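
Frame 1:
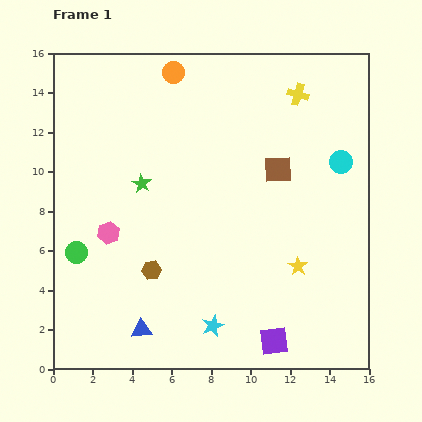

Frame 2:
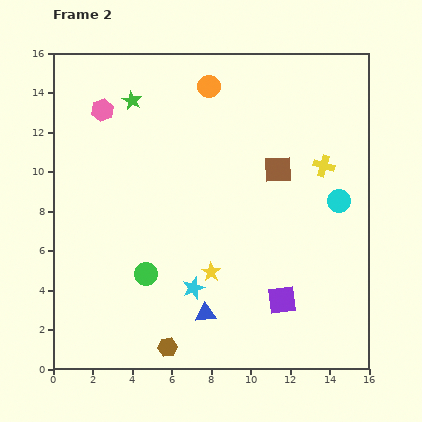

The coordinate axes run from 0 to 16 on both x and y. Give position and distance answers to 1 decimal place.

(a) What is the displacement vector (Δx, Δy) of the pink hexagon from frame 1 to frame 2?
(-0.3, 6.2)

The pink hexagon was at (2.8, 6.9) in frame 1 and (2.5, 13.1) in frame 2.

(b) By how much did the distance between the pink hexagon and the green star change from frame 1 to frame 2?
-1.4

Distance in frame 1: 3.0. Distance in frame 2: 1.6.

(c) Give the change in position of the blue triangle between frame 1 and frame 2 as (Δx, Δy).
(3.2, 0.8)

The blue triangle was at (4.5, 2.0) in frame 1 and (7.7, 2.8) in frame 2.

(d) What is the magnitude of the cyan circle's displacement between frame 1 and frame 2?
2.0

The cyan circle moved from (14.6, 10.5) to (14.5, 8.5), a distance of √(0.1² + 2.0²) ≈ 2.0.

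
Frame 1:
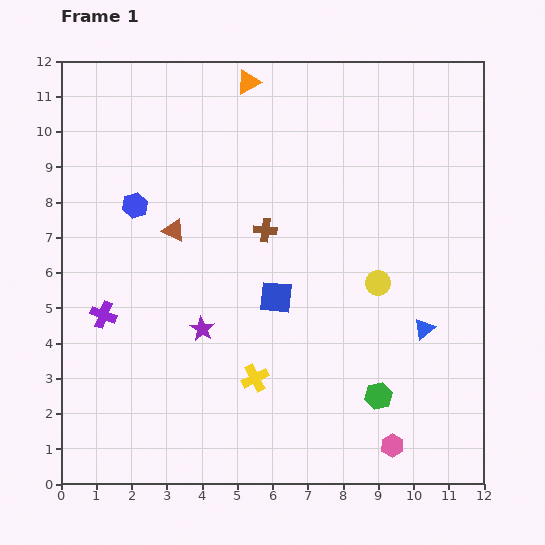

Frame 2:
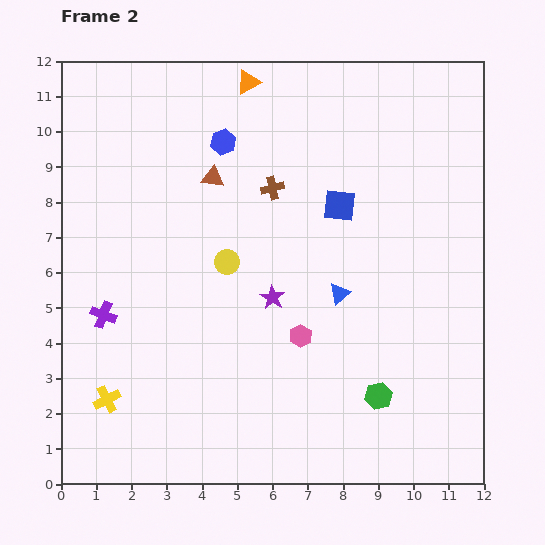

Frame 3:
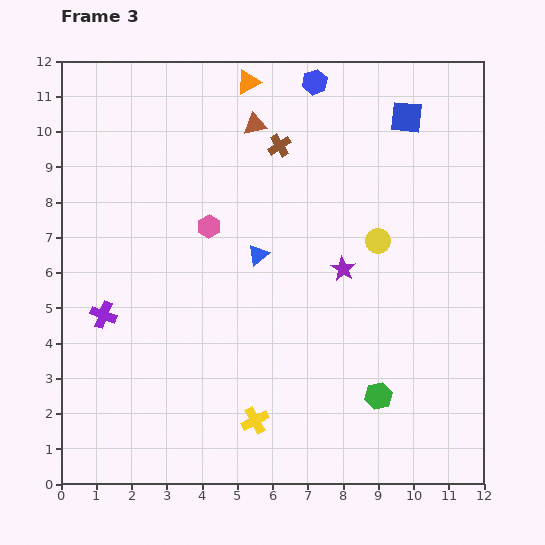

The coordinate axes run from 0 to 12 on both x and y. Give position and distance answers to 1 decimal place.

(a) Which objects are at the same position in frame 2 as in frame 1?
the purple cross, the green hexagon, the orange triangle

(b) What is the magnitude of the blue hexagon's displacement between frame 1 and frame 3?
6.2

The blue hexagon moved from (2.1, 7.9) to (7.2, 11.4), a distance of √(5.1² + 3.5²) ≈ 6.2.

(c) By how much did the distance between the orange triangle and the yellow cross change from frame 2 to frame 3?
-0.2

Distance in frame 2: 9.8. Distance in frame 3: 9.6.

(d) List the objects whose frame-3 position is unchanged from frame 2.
the purple cross, the green hexagon, the orange triangle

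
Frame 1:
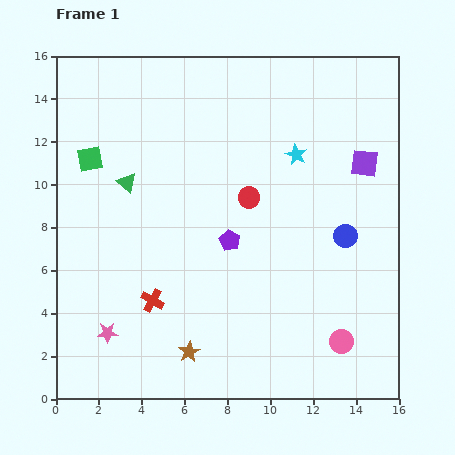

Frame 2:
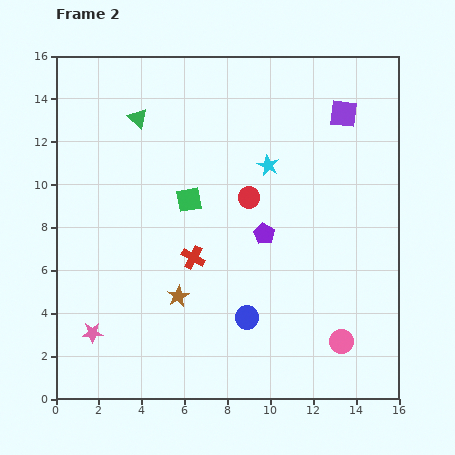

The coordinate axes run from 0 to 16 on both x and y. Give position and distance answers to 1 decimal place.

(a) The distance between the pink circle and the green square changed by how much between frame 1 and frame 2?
-4.8

Distance in frame 1: 14.5. Distance in frame 2: 9.7.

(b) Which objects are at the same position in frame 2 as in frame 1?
the pink circle, the red circle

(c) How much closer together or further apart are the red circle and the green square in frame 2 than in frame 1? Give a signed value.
-4.8

Distance in frame 1: 7.6. Distance in frame 2: 2.8.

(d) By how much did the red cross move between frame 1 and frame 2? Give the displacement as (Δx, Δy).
(1.9, 2.0)

The red cross was at (4.5, 4.6) in frame 1 and (6.4, 6.6) in frame 2.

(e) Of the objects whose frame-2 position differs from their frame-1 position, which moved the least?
the pink star

(moved 0.7)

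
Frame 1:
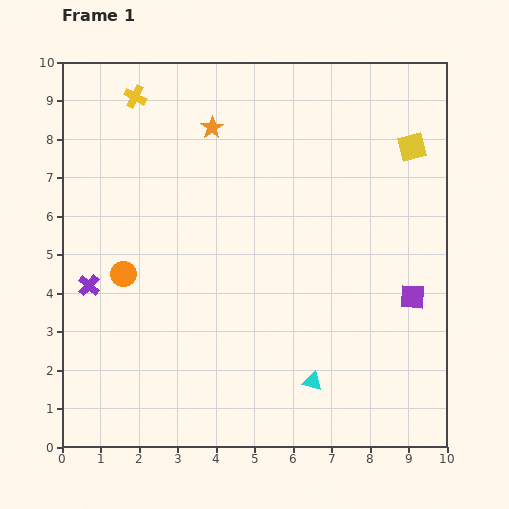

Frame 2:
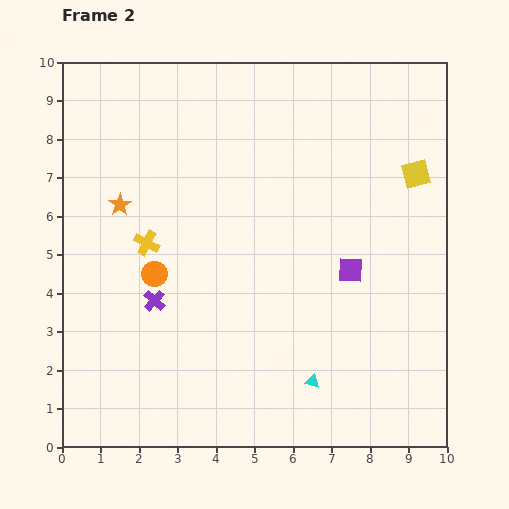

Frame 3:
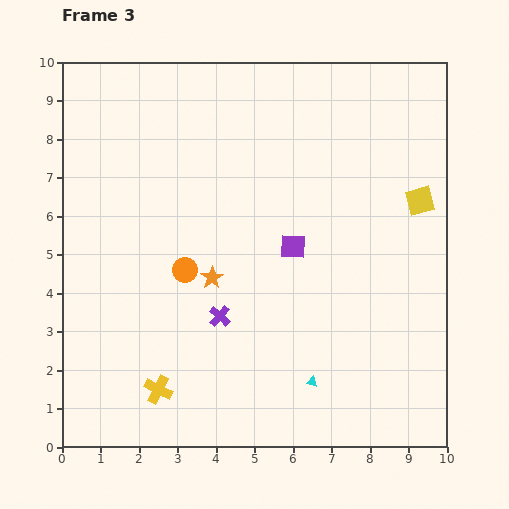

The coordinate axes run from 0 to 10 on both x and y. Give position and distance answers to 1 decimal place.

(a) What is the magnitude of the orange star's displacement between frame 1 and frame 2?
3.1

The orange star moved from (3.9, 8.3) to (1.5, 6.3), a distance of √(2.4² + 2.0²) ≈ 3.1.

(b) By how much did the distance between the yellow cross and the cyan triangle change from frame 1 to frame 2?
-3.1

Distance in frame 1: 8.7. Distance in frame 2: 5.6.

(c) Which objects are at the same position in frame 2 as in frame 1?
the cyan triangle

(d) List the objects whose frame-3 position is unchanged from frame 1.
the cyan triangle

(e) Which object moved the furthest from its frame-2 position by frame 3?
the yellow cross

(moved 3.8; next 3.1)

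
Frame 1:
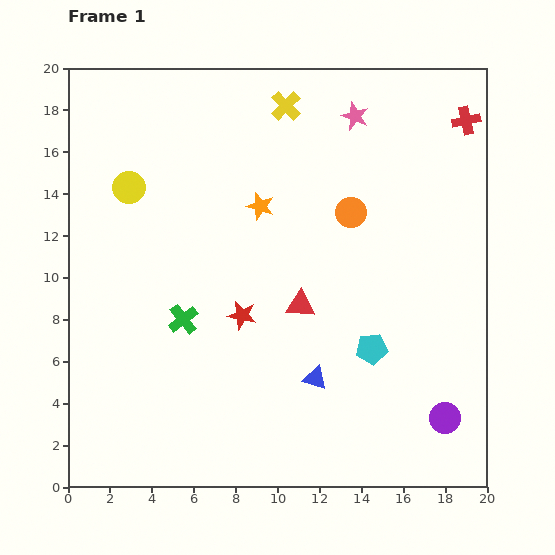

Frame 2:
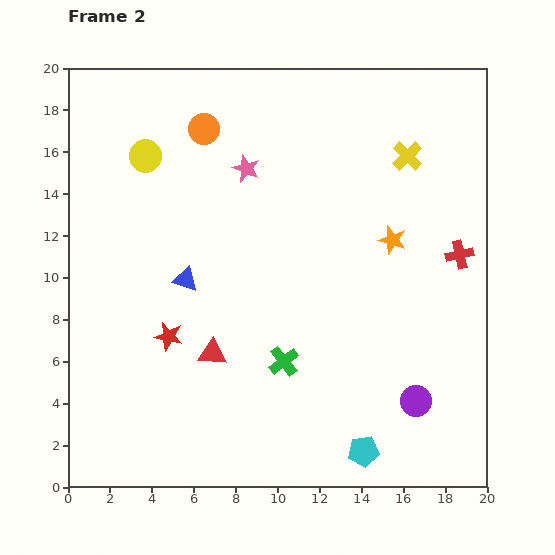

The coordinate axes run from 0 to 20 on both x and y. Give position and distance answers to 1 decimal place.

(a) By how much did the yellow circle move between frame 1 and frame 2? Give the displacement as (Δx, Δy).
(0.8, 1.5)

The yellow circle was at (2.9, 14.3) in frame 1 and (3.7, 15.8) in frame 2.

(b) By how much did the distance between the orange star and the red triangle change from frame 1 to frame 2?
+5.1

Distance in frame 1: 5.1. Distance in frame 2: 10.2.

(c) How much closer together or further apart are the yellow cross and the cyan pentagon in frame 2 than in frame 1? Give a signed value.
+2.0

Distance in frame 1: 12.3. Distance in frame 2: 14.3.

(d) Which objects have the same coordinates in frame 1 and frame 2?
none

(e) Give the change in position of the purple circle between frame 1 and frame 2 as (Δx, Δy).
(-1.4, 0.8)

The purple circle was at (18.0, 3.3) in frame 1 and (16.6, 4.1) in frame 2.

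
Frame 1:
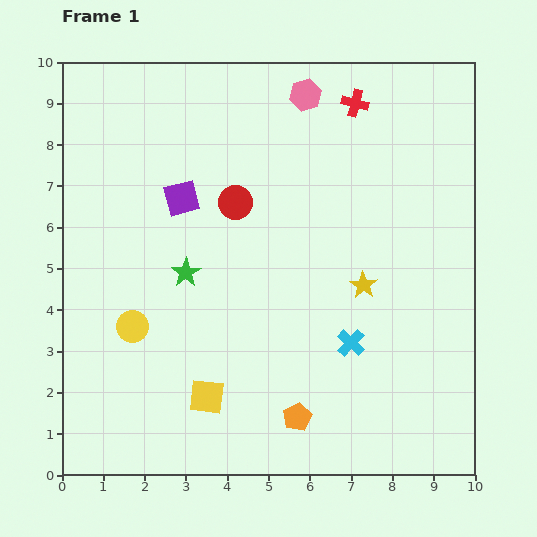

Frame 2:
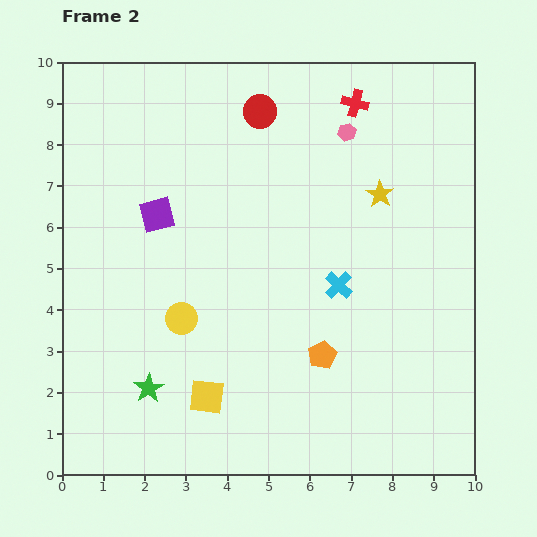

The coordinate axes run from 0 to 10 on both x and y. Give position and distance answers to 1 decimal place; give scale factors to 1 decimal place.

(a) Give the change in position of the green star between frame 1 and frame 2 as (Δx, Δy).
(-0.9, -2.8)

The green star was at (3.0, 4.9) in frame 1 and (2.1, 2.1) in frame 2.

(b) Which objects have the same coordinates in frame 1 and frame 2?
the red cross, the yellow square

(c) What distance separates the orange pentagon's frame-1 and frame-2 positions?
1.6

The orange pentagon moved from (5.7, 1.4) to (6.3, 2.9), a distance of √(0.6² + 1.5²) ≈ 1.6.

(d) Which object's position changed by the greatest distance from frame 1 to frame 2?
the green star

(moved 2.9; next 2.3)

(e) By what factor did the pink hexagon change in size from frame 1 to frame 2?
0.6×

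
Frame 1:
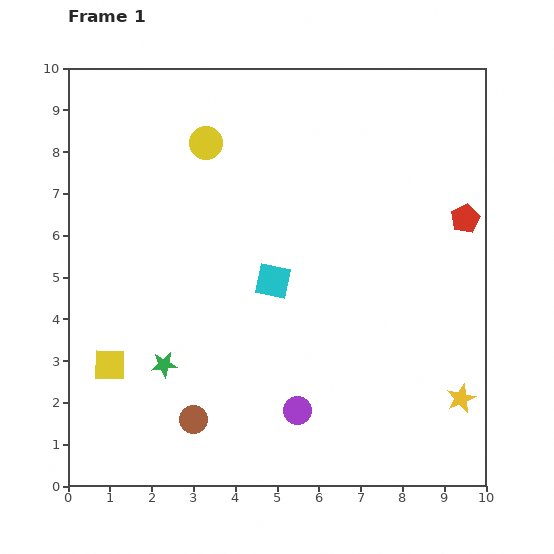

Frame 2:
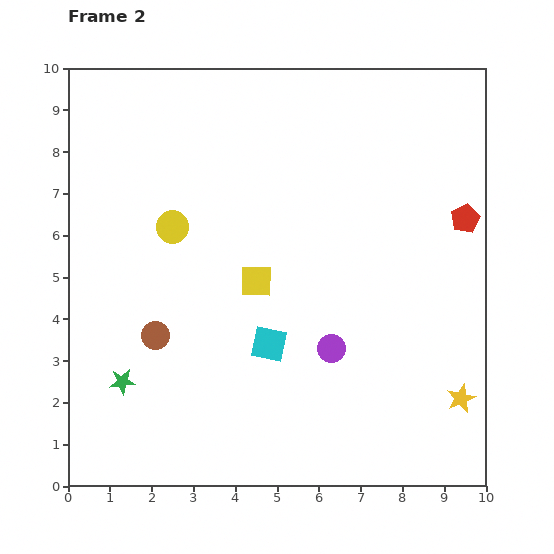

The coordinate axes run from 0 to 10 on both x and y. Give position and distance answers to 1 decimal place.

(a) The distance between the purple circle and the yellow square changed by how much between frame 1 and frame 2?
-2.2

Distance in frame 1: 4.6. Distance in frame 2: 2.4.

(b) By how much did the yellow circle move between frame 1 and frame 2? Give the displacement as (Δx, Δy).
(-0.8, -2.0)

The yellow circle was at (3.3, 8.2) in frame 1 and (2.5, 6.2) in frame 2.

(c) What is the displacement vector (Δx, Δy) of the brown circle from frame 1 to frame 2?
(-0.9, 2.0)

The brown circle was at (3.0, 1.6) in frame 1 and (2.1, 3.6) in frame 2.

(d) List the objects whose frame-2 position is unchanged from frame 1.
the red pentagon, the yellow star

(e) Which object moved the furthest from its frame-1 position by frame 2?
the yellow square

(moved 4.0; next 2.2)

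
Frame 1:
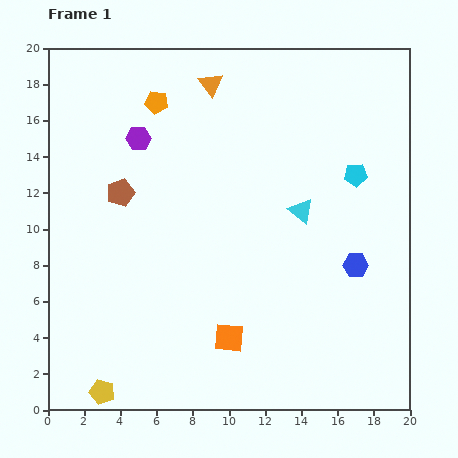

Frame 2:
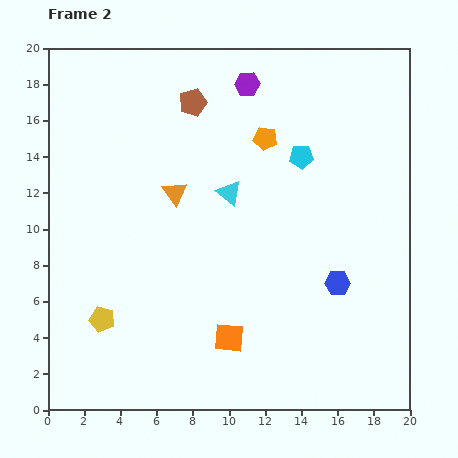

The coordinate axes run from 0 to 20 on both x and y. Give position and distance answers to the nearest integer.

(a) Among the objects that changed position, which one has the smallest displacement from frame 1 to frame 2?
the blue hexagon

(moved 1)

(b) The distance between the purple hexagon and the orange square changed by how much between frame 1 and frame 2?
+2

Distance in frame 1: 12. Distance in frame 2: 14.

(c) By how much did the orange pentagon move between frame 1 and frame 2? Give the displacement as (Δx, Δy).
(6, -2)

The orange pentagon was at (6, 17) in frame 1 and (12, 15) in frame 2.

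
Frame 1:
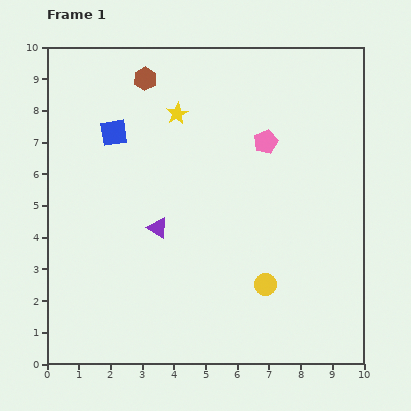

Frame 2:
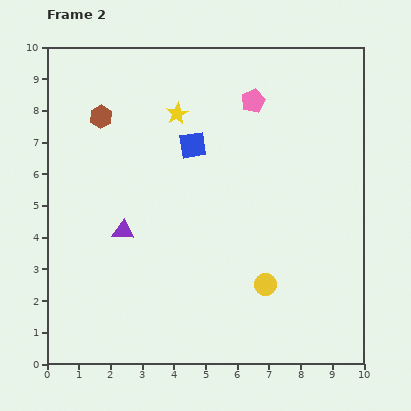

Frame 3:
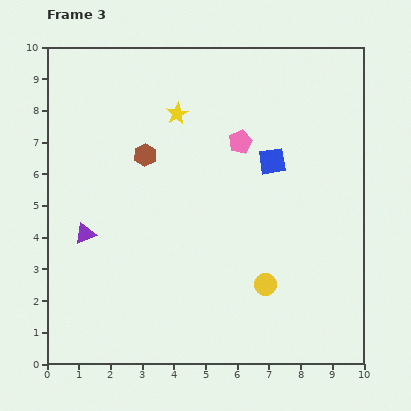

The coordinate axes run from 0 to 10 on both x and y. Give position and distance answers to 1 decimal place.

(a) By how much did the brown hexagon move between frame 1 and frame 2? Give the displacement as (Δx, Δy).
(-1.4, -1.2)

The brown hexagon was at (3.1, 9.0) in frame 1 and (1.7, 7.8) in frame 2.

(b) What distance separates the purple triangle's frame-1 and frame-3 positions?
2.3

The purple triangle moved from (3.5, 4.3) to (1.2, 4.1), a distance of √(2.3² + 0.2²) ≈ 2.3.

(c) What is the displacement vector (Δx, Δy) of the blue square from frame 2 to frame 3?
(2.5, -0.5)

The blue square was at (4.6, 6.9) in frame 2 and (7.1, 6.4) in frame 3.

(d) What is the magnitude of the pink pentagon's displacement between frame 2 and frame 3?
1.4

The pink pentagon moved from (6.5, 8.3) to (6.1, 7.0), a distance of √(0.4² + 1.3²) ≈ 1.4.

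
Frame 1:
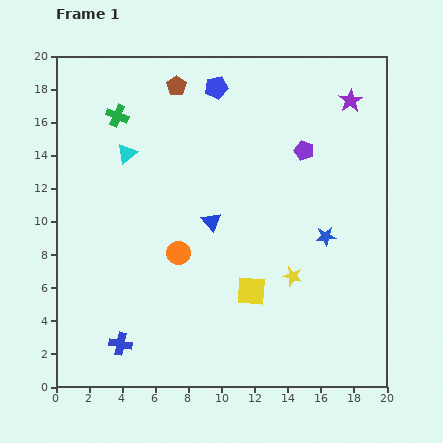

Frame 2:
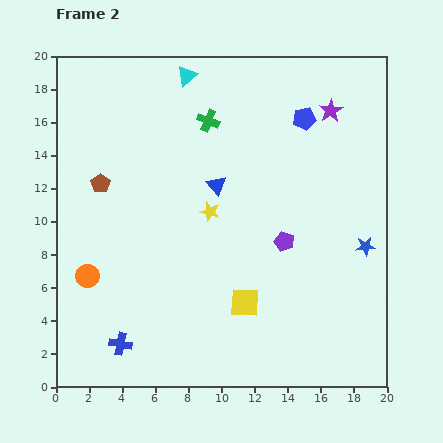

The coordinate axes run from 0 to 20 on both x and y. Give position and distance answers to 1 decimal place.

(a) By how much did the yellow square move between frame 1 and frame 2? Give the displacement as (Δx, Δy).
(-0.4, -0.7)

The yellow square was at (11.8, 5.8) in frame 1 and (11.4, 5.1) in frame 2.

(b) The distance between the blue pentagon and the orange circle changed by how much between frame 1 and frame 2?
+5.9

Distance in frame 1: 10.3. Distance in frame 2: 16.2.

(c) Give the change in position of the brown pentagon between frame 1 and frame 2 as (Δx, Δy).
(-4.6, -5.9)

The brown pentagon was at (7.3, 18.2) in frame 1 and (2.7, 12.3) in frame 2.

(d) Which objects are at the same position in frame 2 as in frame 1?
the blue cross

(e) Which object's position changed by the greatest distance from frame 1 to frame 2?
the brown pentagon

(moved 7.5; next 6.3)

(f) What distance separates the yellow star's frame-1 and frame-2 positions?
6.3

The yellow star moved from (14.3, 6.7) to (9.3, 10.6), a distance of √(5.0² + 3.9²) ≈ 6.3.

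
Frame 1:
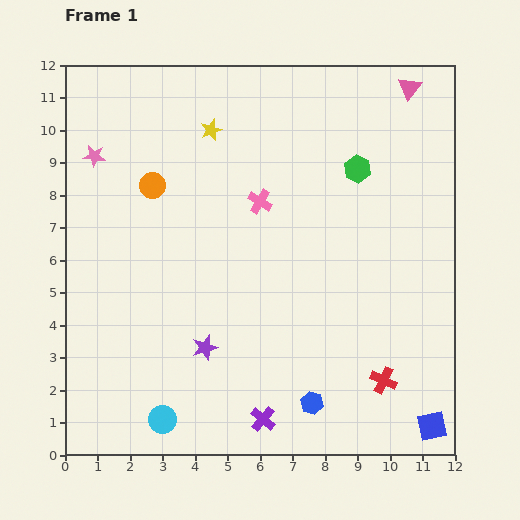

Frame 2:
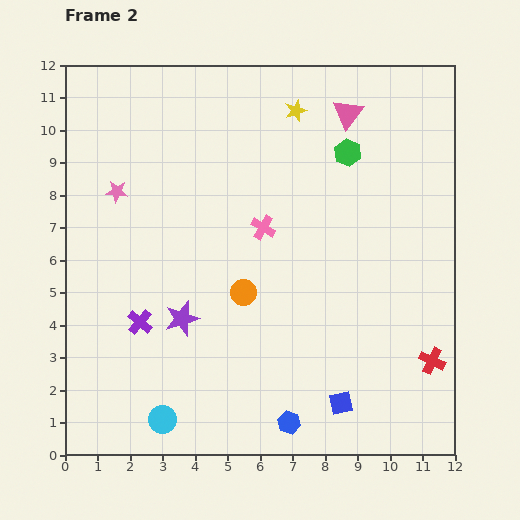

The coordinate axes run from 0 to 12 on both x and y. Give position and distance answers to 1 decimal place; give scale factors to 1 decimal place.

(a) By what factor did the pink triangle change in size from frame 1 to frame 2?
1.3×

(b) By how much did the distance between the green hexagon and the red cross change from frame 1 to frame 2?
+0.4

Distance in frame 1: 6.5. Distance in frame 2: 6.9.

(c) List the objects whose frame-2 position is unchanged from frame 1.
the cyan circle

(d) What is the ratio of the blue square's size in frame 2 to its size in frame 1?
0.8×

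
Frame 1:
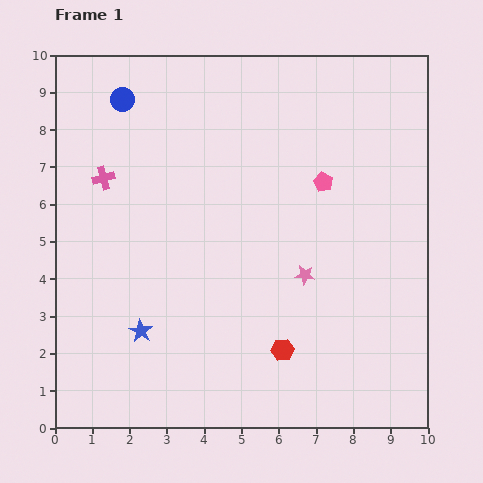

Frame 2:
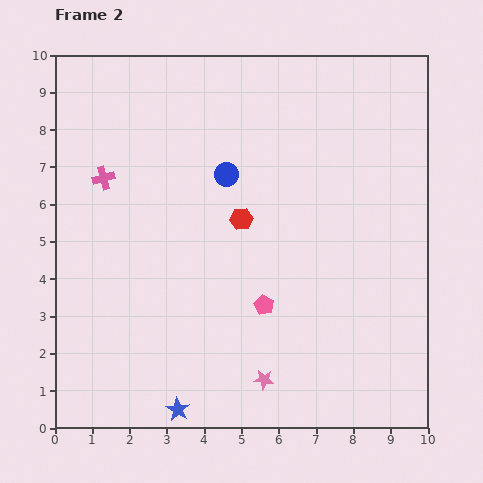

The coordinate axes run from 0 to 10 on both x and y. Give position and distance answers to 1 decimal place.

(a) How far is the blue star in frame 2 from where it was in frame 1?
2.3

The blue star moved from (2.3, 2.6) to (3.3, 0.5), a distance of √(1.0² + 2.1²) ≈ 2.3.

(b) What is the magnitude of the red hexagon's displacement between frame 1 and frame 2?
3.7

The red hexagon moved from (6.1, 2.1) to (5.0, 5.6), a distance of √(1.1² + 3.5²) ≈ 3.7.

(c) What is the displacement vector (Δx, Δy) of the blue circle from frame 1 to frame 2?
(2.8, -2.0)

The blue circle was at (1.8, 8.8) in frame 1 and (4.6, 6.8) in frame 2.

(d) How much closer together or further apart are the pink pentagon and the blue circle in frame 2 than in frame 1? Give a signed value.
-2.2

Distance in frame 1: 5.8. Distance in frame 2: 3.6.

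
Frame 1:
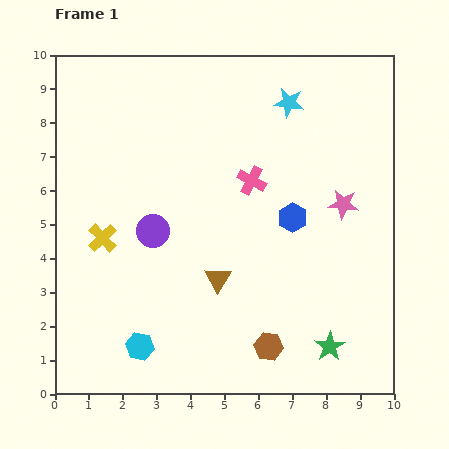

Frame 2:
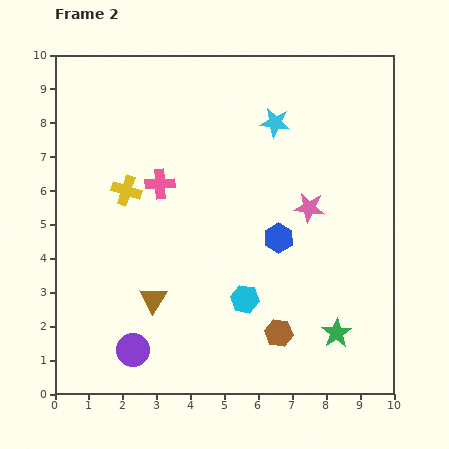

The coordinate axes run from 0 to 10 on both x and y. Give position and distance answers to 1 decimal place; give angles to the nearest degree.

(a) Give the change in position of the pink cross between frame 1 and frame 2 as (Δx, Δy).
(-2.7, -0.1)

The pink cross was at (5.8, 6.3) in frame 1 and (3.1, 6.2) in frame 2.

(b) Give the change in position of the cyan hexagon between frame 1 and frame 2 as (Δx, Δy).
(3.1, 1.4)

The cyan hexagon was at (2.5, 1.4) in frame 1 and (5.6, 2.8) in frame 2.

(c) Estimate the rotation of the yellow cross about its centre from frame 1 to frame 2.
29° counter-clockwise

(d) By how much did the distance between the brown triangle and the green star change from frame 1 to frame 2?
+1.6

Distance in frame 1: 3.9. Distance in frame 2: 5.5.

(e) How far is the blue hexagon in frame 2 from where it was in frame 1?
0.7

The blue hexagon moved from (7.0, 5.2) to (6.6, 4.6), a distance of √(0.4² + 0.6²) ≈ 0.7.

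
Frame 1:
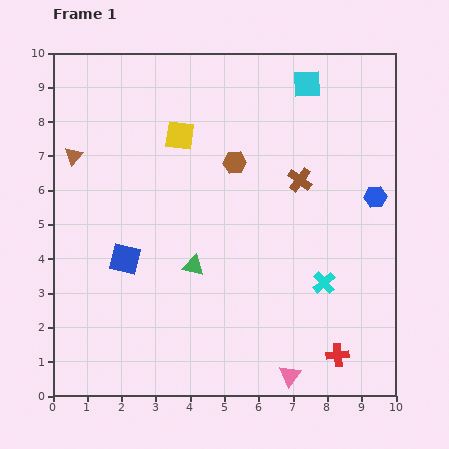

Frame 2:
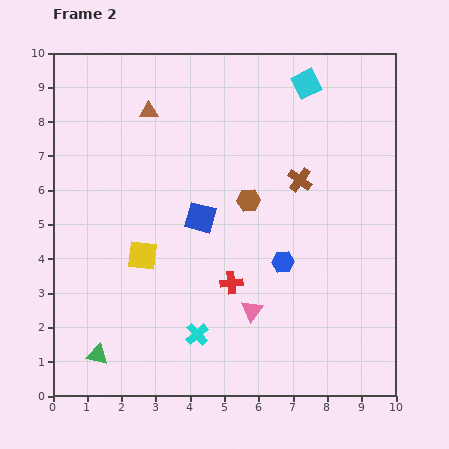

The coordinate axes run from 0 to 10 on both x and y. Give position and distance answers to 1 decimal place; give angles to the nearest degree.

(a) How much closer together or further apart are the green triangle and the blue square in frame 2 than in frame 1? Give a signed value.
+3.0

Distance in frame 1: 2.0. Distance in frame 2: 5.0.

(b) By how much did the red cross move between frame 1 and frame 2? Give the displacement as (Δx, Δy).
(-3.1, 2.1)

The red cross was at (8.3, 1.2) in frame 1 and (5.2, 3.3) in frame 2.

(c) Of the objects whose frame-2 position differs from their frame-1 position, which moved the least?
the brown hexagon

(moved 1.2)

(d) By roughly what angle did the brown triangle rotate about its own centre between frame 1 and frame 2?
46° clockwise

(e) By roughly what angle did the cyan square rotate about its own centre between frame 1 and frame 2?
25° counter-clockwise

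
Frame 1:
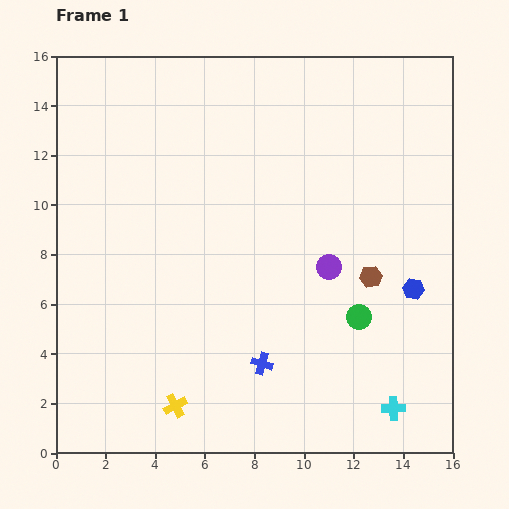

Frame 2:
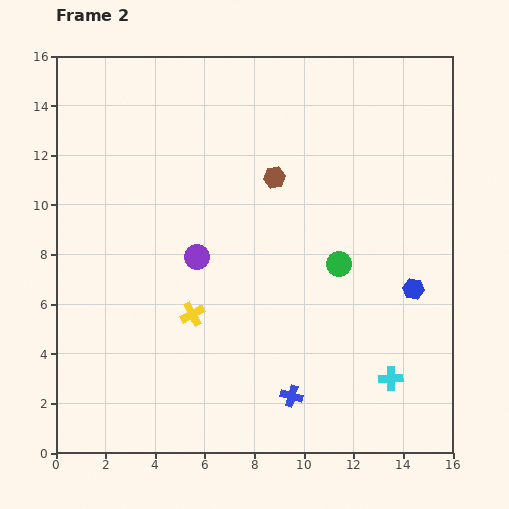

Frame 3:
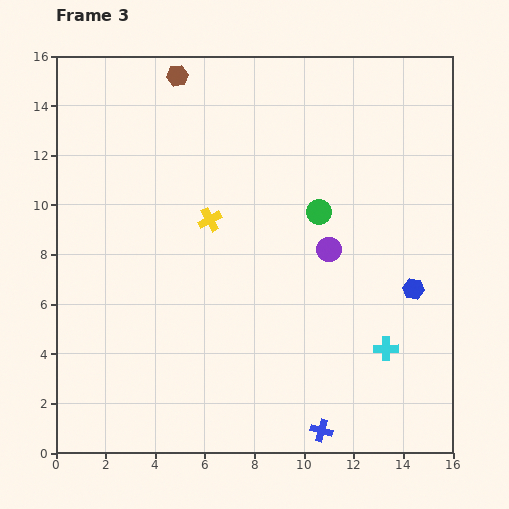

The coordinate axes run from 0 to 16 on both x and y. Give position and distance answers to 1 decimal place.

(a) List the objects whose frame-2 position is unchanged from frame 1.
the blue hexagon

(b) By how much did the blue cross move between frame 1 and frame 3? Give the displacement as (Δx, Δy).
(2.4, -2.7)

The blue cross was at (8.3, 3.6) in frame 1 and (10.7, 0.9) in frame 3.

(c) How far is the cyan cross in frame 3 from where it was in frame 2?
1.2

The cyan cross moved from (13.5, 3.0) to (13.3, 4.2), a distance of √(0.2² + 1.2²) ≈ 1.2.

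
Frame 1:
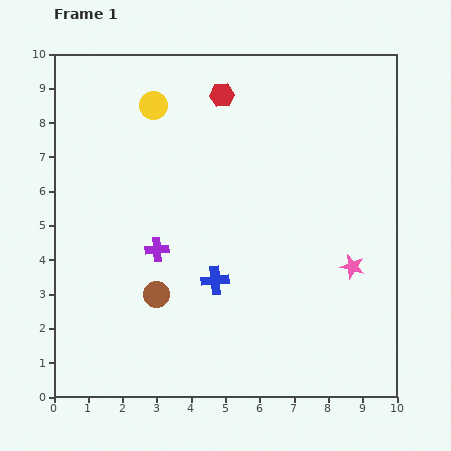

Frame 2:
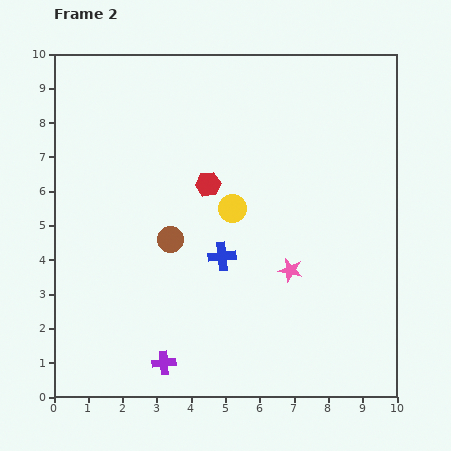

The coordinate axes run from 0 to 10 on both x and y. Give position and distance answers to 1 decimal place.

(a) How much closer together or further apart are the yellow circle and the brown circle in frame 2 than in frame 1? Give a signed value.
-3.5

Distance in frame 1: 5.5. Distance in frame 2: 2.0.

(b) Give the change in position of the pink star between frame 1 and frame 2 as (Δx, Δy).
(-1.8, -0.1)

The pink star was at (8.7, 3.8) in frame 1 and (6.9, 3.7) in frame 2.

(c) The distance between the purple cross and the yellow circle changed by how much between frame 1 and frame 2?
+0.7

Distance in frame 1: 4.2. Distance in frame 2: 4.9.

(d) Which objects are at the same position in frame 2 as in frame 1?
none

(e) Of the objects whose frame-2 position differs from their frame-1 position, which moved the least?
the blue cross

(moved 0.7)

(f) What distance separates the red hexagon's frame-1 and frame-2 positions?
2.6

The red hexagon moved from (4.9, 8.8) to (4.5, 6.2), a distance of √(0.4² + 2.6²) ≈ 2.6.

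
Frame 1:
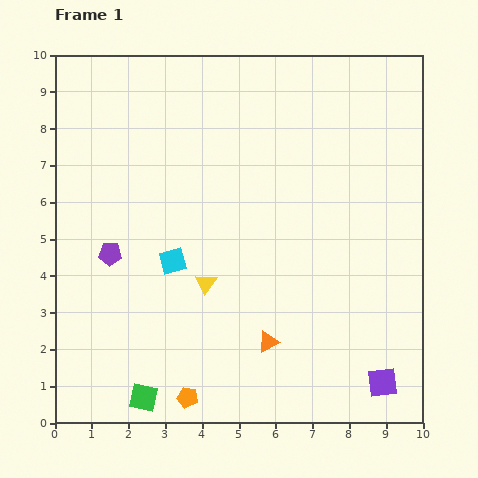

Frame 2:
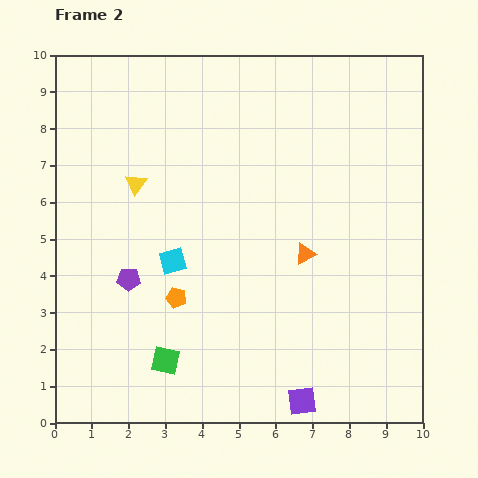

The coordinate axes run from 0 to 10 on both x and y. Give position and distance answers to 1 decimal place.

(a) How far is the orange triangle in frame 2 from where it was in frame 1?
2.6

The orange triangle moved from (5.8, 2.2) to (6.8, 4.6), a distance of √(1.0² + 2.4²) ≈ 2.6.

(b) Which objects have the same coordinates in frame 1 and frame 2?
the cyan square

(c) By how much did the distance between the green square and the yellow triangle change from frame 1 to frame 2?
+1.4

Distance in frame 1: 3.5. Distance in frame 2: 4.9.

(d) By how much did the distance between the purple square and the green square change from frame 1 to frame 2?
-2.6

Distance in frame 1: 6.5. Distance in frame 2: 3.9.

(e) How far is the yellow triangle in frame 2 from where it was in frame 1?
3.3

The yellow triangle moved from (4.1, 3.8) to (2.2, 6.5), a distance of √(1.9² + 2.7²) ≈ 3.3.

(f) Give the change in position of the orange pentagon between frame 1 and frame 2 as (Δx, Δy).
(-0.3, 2.7)

The orange pentagon was at (3.6, 0.7) in frame 1 and (3.3, 3.4) in frame 2.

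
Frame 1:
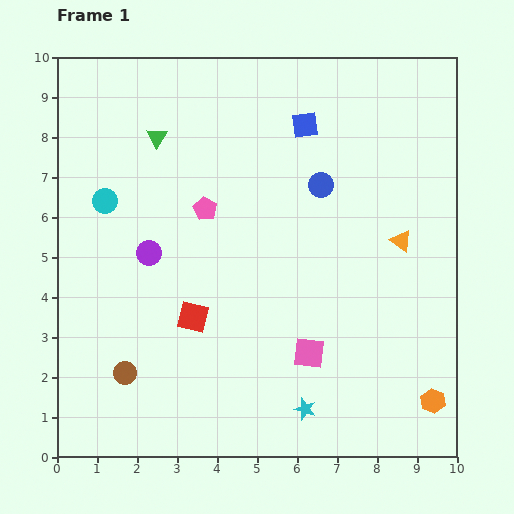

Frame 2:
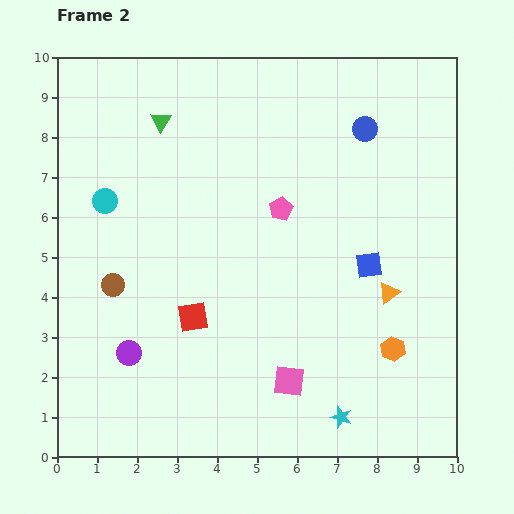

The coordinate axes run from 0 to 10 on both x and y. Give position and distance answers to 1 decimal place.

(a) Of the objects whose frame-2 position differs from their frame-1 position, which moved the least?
the green triangle

(moved 0.4)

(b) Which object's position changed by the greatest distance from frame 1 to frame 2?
the blue square

(moved 3.8; next 2.5)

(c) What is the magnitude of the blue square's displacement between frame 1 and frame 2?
3.8

The blue square moved from (6.2, 8.3) to (7.8, 4.8), a distance of √(1.6² + 3.5²) ≈ 3.8.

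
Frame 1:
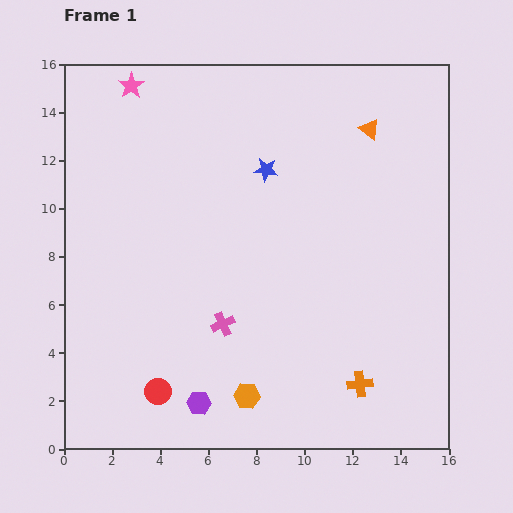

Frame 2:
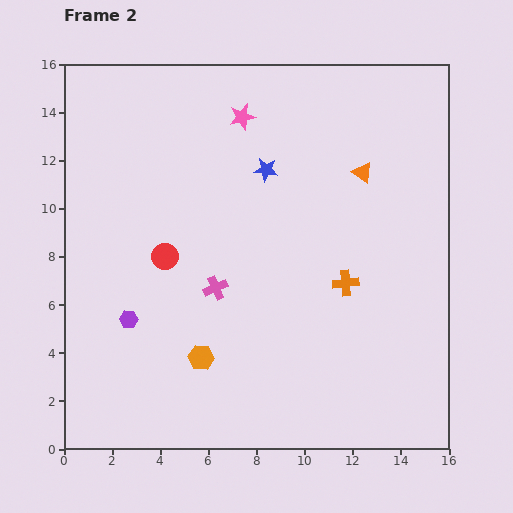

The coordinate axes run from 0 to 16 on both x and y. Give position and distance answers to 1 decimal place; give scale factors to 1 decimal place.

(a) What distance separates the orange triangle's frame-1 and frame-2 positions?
1.8

The orange triangle moved from (12.7, 13.3) to (12.4, 11.5), a distance of √(0.3² + 1.8²) ≈ 1.8.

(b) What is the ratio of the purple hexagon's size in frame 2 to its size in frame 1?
0.8×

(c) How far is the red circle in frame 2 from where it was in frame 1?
5.6

The red circle moved from (3.9, 2.4) to (4.2, 8.0), a distance of √(0.3² + 5.6²) ≈ 5.6.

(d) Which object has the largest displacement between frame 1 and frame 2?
the red circle

(moved 5.6; next 4.8)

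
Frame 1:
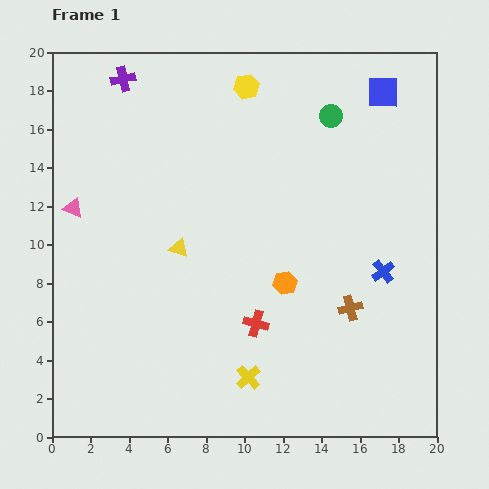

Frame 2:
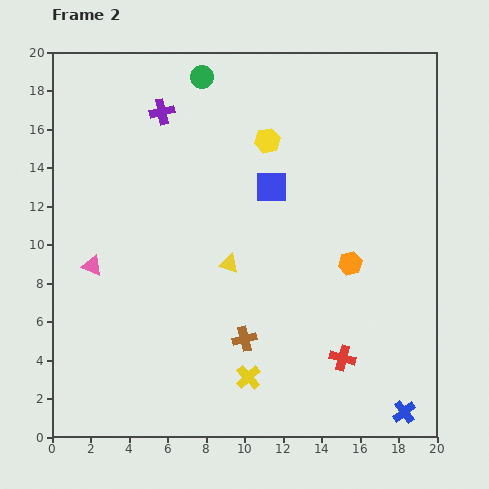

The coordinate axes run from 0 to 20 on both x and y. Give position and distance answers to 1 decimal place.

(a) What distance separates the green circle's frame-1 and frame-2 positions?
7.0

The green circle moved from (14.5, 16.7) to (7.8, 18.7), a distance of √(6.7² + 2.0²) ≈ 7.0.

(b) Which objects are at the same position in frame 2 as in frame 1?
the yellow cross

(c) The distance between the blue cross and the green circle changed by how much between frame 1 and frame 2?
+11.8

Distance in frame 1: 8.5. Distance in frame 2: 20.3.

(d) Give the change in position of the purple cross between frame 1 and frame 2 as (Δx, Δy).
(2.0, -1.7)

The purple cross was at (3.7, 18.6) in frame 1 and (5.7, 16.9) in frame 2.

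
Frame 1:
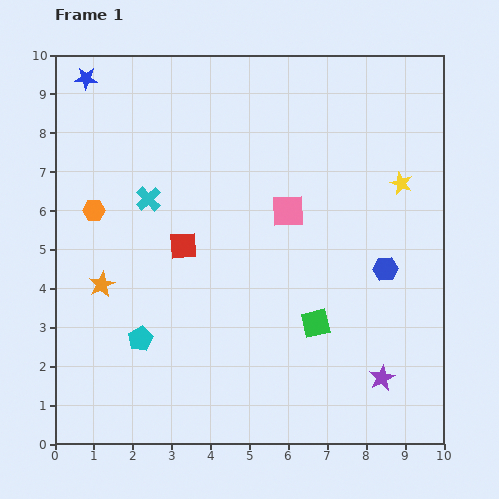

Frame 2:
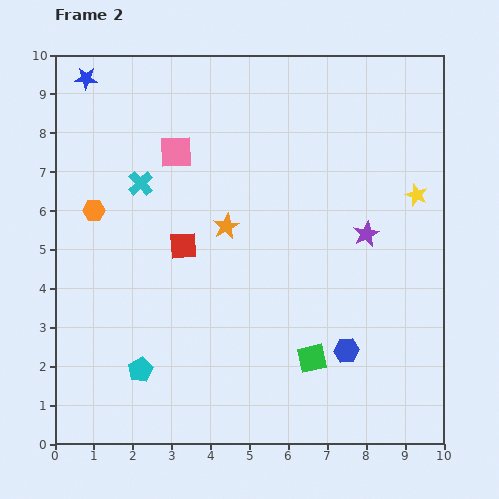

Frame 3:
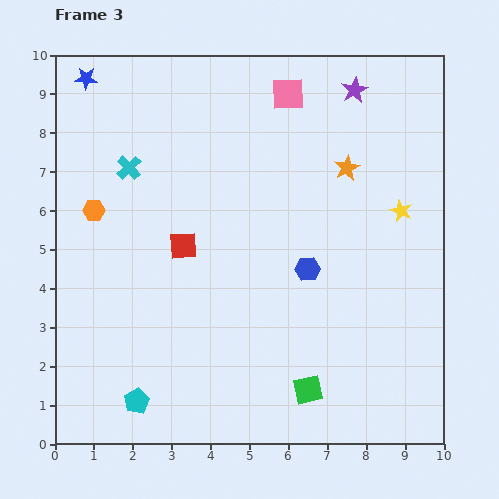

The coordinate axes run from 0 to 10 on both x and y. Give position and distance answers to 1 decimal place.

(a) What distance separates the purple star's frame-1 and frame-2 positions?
3.7

The purple star moved from (8.4, 1.7) to (8.0, 5.4), a distance of √(0.4² + 3.7²) ≈ 3.7.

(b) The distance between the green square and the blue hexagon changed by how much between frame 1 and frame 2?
-1.4

Distance in frame 1: 2.3. Distance in frame 2: 0.9.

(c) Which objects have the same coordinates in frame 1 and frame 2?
the blue star, the orange hexagon, the red square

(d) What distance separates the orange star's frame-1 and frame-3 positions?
7.0

The orange star moved from (1.2, 4.1) to (7.5, 7.1), a distance of √(6.3² + 3.0²) ≈ 7.0.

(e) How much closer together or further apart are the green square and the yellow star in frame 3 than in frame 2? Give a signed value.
+0.2

Distance in frame 2: 5.0. Distance in frame 3: 5.2.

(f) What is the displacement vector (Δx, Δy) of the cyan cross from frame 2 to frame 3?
(-0.3, 0.4)

The cyan cross was at (2.2, 6.7) in frame 2 and (1.9, 7.1) in frame 3.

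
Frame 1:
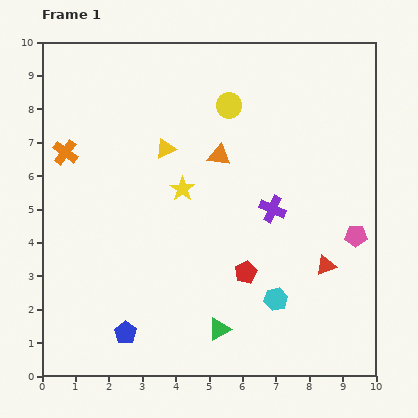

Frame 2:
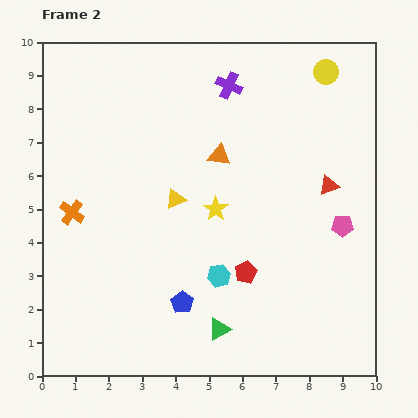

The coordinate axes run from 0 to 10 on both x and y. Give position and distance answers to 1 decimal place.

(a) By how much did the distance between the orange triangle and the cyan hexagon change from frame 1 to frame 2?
-1.0

Distance in frame 1: 4.6. Distance in frame 2: 3.6.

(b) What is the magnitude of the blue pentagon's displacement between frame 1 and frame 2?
1.9

The blue pentagon moved from (2.5, 1.3) to (4.2, 2.2), a distance of √(1.7² + 0.9²) ≈ 1.9.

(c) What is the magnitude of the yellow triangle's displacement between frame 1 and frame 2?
1.5

The yellow triangle moved from (3.7, 6.8) to (4.0, 5.3), a distance of √(0.3² + 1.5²) ≈ 1.5.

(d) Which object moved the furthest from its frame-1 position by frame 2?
the purple cross

(moved 3.9; next 3.1)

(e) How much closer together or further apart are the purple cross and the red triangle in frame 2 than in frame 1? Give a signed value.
+1.9

Distance in frame 1: 2.3. Distance in frame 2: 4.2.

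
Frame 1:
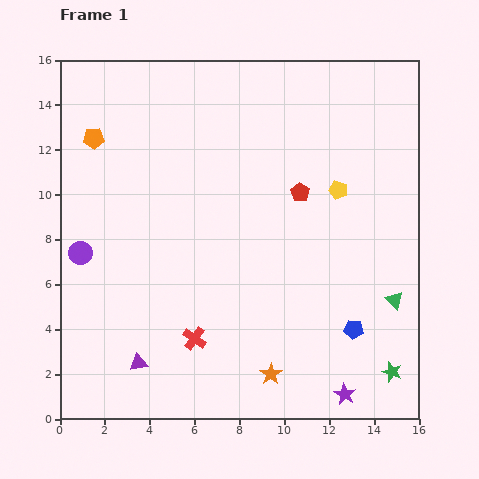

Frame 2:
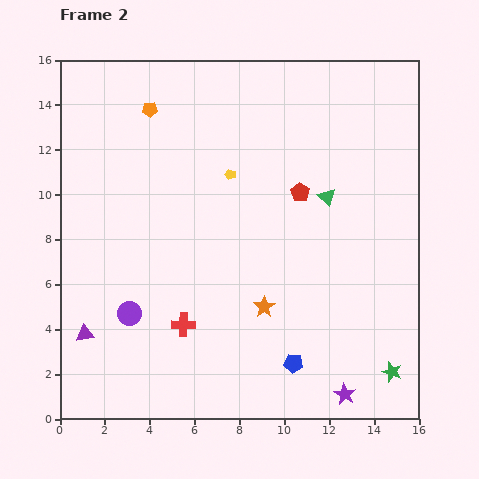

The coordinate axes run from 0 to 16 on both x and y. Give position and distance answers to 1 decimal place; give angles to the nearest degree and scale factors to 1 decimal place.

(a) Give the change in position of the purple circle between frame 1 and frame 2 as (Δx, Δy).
(2.2, -2.7)

The purple circle was at (0.9, 7.4) in frame 1 and (3.1, 4.7) in frame 2.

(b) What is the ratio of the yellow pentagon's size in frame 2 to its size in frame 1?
0.6×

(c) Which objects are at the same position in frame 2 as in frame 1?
the red pentagon, the purple star, the green star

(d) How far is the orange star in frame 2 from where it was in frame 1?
3.0

The orange star moved from (9.4, 2.0) to (9.1, 5.0), a distance of √(0.3² + 3.0²) ≈ 3.0.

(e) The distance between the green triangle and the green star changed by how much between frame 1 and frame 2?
+5.1

Distance in frame 1: 3.2. Distance in frame 2: 8.3.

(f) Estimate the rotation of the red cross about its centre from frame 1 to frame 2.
35° counter-clockwise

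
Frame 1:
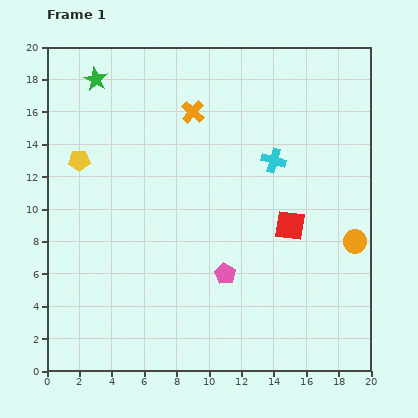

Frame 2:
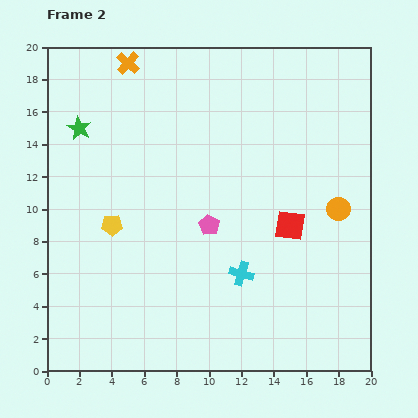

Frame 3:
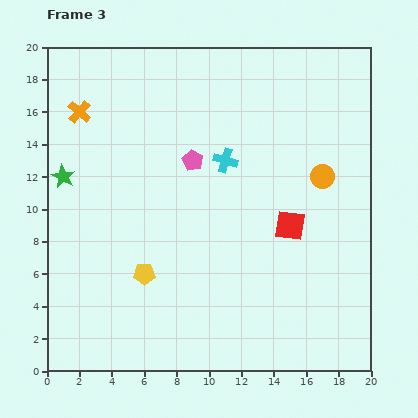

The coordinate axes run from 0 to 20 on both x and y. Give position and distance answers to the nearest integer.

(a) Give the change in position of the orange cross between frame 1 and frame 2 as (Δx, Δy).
(-4, 3)

The orange cross was at (9, 16) in frame 1 and (5, 19) in frame 2.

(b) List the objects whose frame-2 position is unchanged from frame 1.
the red square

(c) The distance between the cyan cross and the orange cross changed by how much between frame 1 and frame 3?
+3

Distance in frame 1: 6. Distance in frame 3: 9.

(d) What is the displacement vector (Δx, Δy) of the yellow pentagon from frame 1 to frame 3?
(4, -7)

The yellow pentagon was at (2, 13) in frame 1 and (6, 6) in frame 3.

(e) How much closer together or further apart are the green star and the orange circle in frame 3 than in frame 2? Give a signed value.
-1

Distance in frame 2: 17. Distance in frame 3: 16.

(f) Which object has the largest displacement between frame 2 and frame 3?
the cyan cross

(moved 7; next 4)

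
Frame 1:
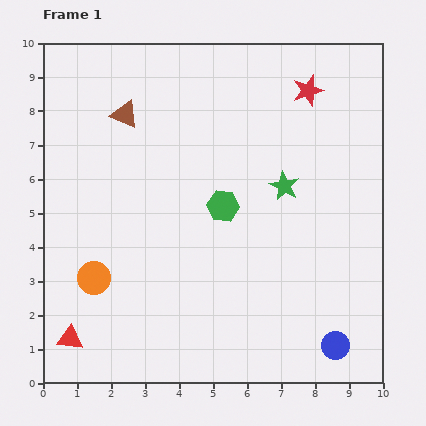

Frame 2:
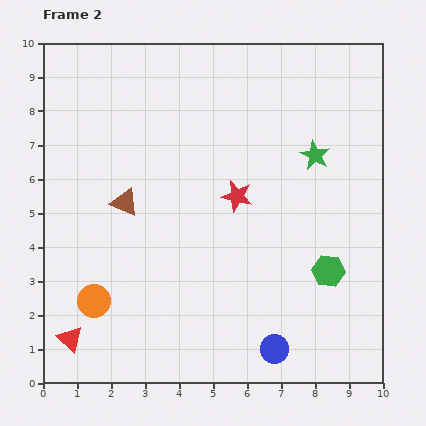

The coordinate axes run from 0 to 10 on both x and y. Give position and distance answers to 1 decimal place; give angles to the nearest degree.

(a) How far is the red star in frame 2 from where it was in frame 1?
3.7

The red star moved from (7.8, 8.6) to (5.7, 5.5), a distance of √(2.1² + 3.1²) ≈ 3.7.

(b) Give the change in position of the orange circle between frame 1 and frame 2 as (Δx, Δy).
(0.0, -0.7)

The orange circle was at (1.5, 3.1) in frame 1 and (1.5, 2.4) in frame 2.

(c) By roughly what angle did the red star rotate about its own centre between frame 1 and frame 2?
29° clockwise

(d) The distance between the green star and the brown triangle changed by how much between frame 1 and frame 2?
+0.7

Distance in frame 1: 5.1. Distance in frame 2: 5.8.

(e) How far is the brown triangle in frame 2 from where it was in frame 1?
2.6

The brown triangle moved from (2.4, 7.9) to (2.4, 5.3), a distance of √(0.0² + 2.6²) ≈ 2.6.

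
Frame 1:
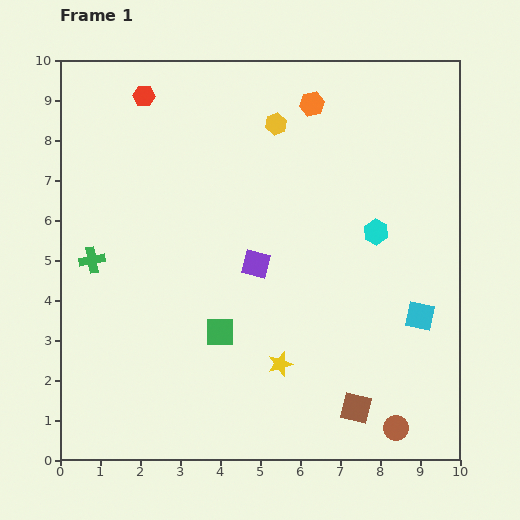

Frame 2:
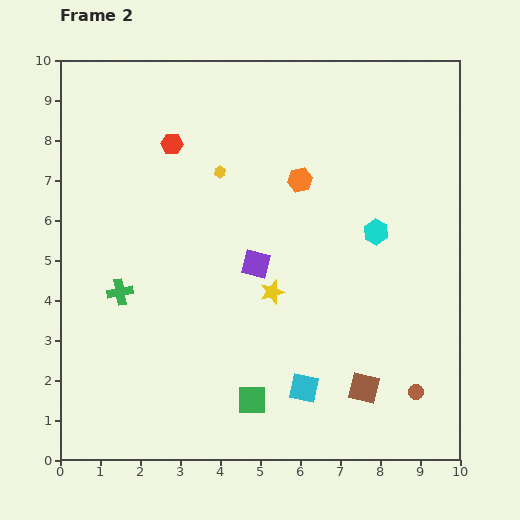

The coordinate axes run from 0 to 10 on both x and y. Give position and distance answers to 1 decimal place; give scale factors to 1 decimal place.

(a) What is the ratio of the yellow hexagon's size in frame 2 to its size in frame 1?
0.6×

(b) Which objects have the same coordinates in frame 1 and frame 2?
the cyan hexagon, the purple square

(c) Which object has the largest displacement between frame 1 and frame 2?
the cyan square

(moved 3.4; next 1.9)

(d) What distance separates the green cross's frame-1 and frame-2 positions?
1.1

The green cross moved from (0.8, 5.0) to (1.5, 4.2), a distance of √(0.7² + 0.8²) ≈ 1.1.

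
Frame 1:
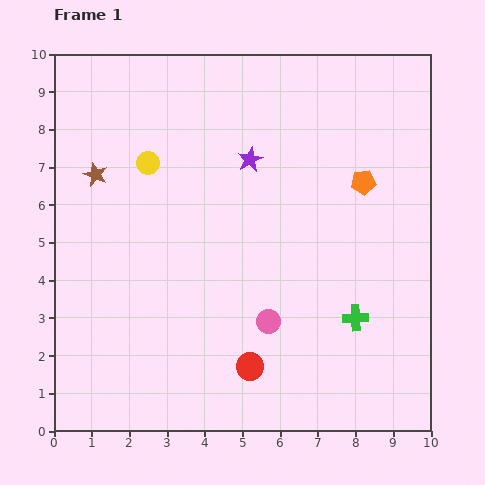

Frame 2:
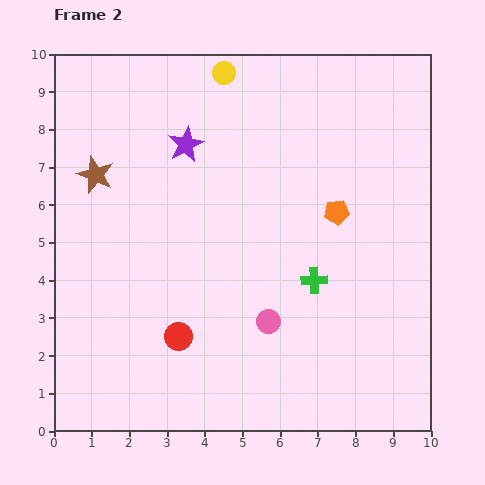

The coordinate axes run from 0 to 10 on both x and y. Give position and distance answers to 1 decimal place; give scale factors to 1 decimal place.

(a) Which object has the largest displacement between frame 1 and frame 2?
the yellow circle

(moved 3.1; next 2.1)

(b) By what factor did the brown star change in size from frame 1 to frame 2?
1.5×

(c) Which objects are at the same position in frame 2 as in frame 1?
the brown star, the pink circle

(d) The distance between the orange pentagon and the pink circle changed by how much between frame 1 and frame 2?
-1.1

Distance in frame 1: 4.5. Distance in frame 2: 3.4.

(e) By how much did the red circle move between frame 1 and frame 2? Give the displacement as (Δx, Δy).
(-1.9, 0.8)

The red circle was at (5.2, 1.7) in frame 1 and (3.3, 2.5) in frame 2.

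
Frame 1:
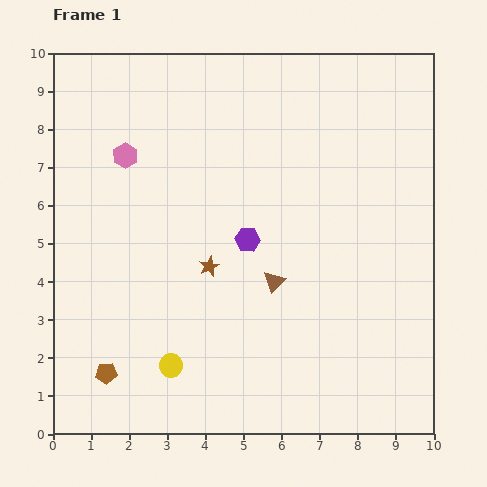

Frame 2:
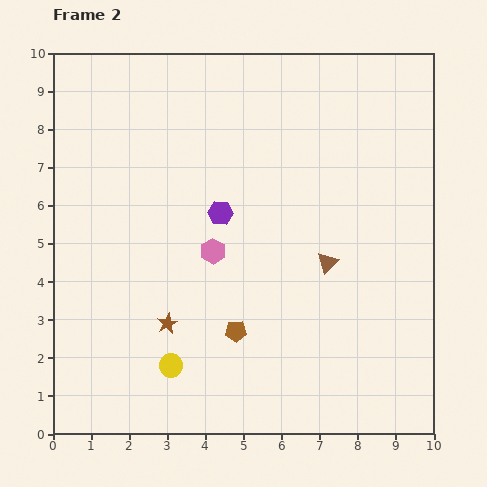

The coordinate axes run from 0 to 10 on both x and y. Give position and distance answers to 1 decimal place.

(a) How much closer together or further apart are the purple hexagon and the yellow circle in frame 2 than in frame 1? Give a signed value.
+0.3

Distance in frame 1: 3.9. Distance in frame 2: 4.2.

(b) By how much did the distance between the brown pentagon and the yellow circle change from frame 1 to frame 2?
+0.2

Distance in frame 1: 1.7. Distance in frame 2: 1.9.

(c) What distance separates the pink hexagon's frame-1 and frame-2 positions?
3.4

The pink hexagon moved from (1.9, 7.3) to (4.2, 4.8), a distance of √(2.3² + 2.5²) ≈ 3.4.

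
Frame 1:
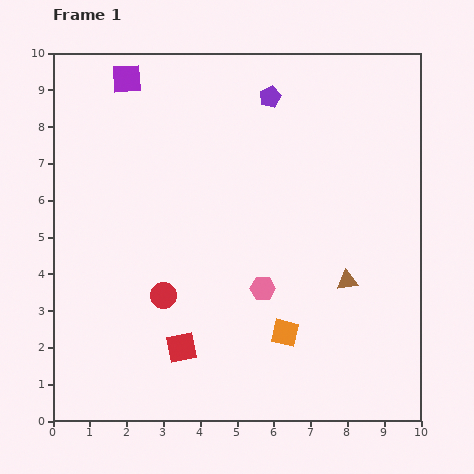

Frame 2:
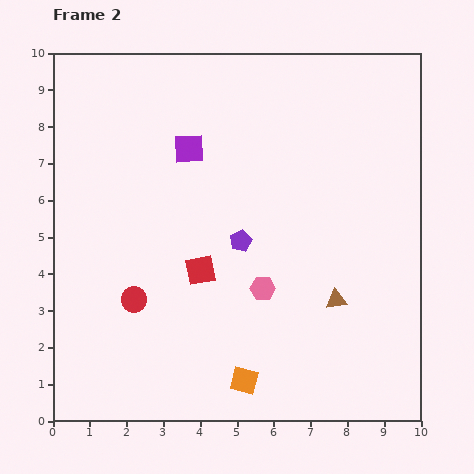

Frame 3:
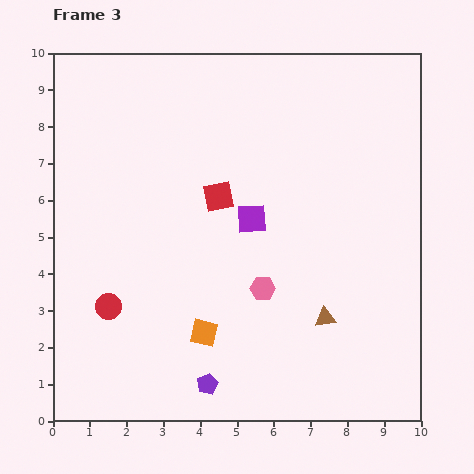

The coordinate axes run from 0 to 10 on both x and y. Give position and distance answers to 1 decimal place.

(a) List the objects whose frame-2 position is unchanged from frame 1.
the pink hexagon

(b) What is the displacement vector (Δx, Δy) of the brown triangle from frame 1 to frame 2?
(-0.3, -0.5)

The brown triangle was at (8.0, 3.8) in frame 1 and (7.7, 3.3) in frame 2.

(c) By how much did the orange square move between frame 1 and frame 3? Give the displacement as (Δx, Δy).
(-2.2, 0.0)

The orange square was at (6.3, 2.4) in frame 1 and (4.1, 2.4) in frame 3.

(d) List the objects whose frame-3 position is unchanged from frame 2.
the pink hexagon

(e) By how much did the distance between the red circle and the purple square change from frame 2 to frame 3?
+0.2

Distance in frame 2: 4.4. Distance in frame 3: 4.6.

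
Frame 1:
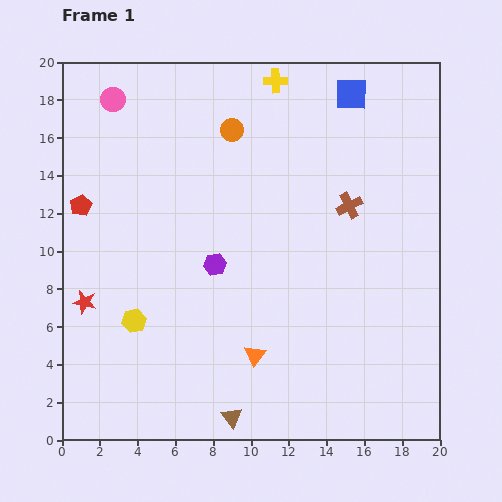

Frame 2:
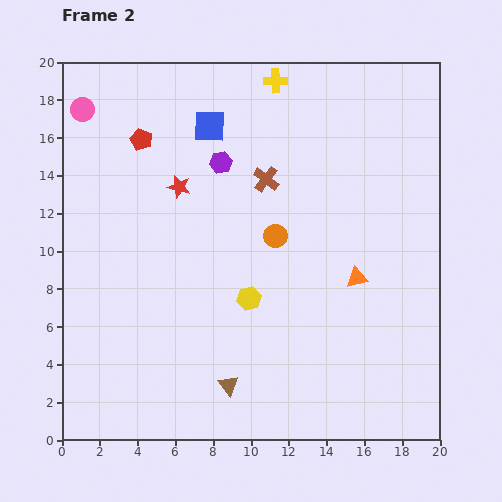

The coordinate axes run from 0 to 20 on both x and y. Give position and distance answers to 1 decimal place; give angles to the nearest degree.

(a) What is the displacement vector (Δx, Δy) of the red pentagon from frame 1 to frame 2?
(3.2, 3.5)

The red pentagon was at (1.0, 12.4) in frame 1 and (4.2, 15.9) in frame 2.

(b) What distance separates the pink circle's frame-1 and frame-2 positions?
1.7

The pink circle moved from (2.7, 18.0) to (1.1, 17.5), a distance of √(1.6² + 0.5²) ≈ 1.7.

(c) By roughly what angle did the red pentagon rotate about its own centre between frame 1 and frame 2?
22° counter-clockwise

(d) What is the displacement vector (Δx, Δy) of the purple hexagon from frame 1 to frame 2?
(0.3, 5.4)

The purple hexagon was at (8.1, 9.3) in frame 1 and (8.4, 14.7) in frame 2.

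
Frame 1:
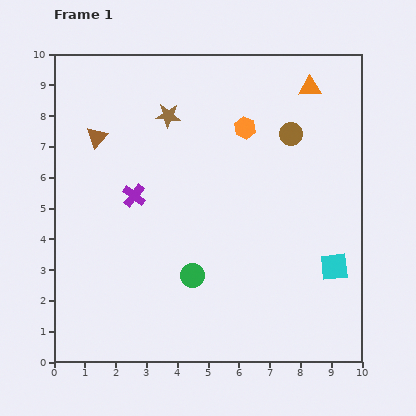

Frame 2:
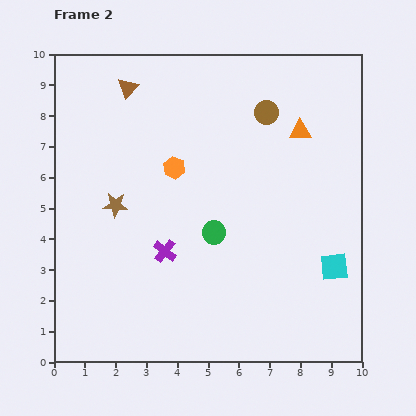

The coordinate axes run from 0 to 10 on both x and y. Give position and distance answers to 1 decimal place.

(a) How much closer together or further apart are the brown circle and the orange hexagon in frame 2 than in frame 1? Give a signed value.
+2.0

Distance in frame 1: 1.5. Distance in frame 2: 3.5.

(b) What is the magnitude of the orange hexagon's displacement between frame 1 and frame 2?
2.6

The orange hexagon moved from (6.2, 7.6) to (3.9, 6.3), a distance of √(2.3² + 1.3²) ≈ 2.6.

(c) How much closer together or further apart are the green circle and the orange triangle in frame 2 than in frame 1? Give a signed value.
-2.9

Distance in frame 1: 7.2. Distance in frame 2: 4.3.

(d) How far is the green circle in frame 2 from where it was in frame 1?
1.6

The green circle moved from (4.5, 2.8) to (5.2, 4.2), a distance of √(0.7² + 1.4²) ≈ 1.6.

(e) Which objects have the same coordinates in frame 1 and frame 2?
the cyan square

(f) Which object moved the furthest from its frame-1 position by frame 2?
the brown star

(moved 3.4; next 2.6)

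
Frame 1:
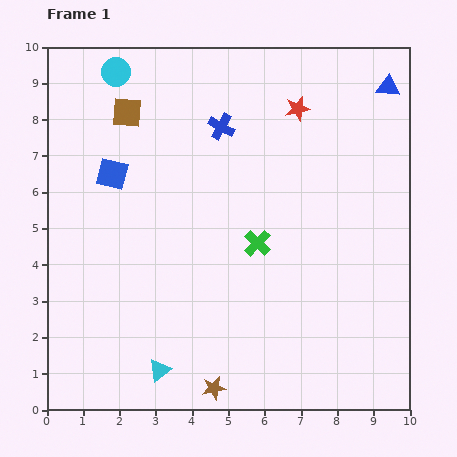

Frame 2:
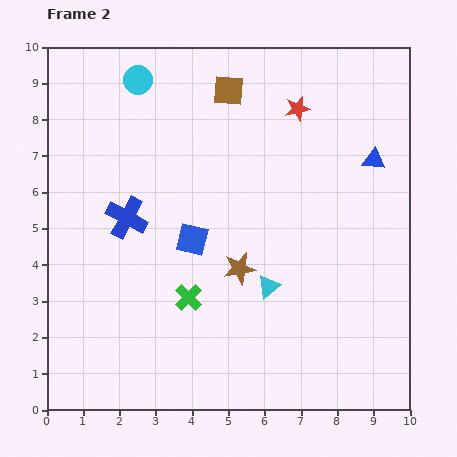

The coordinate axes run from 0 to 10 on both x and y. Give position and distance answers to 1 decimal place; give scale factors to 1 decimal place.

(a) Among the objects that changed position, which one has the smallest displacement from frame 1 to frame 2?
the cyan circle

(moved 0.6)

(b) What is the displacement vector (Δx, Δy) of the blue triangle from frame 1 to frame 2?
(-0.4, -2.0)

The blue triangle was at (9.4, 8.9) in frame 1 and (9.0, 6.9) in frame 2.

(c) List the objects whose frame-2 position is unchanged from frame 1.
the red star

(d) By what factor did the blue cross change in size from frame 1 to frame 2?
1.6×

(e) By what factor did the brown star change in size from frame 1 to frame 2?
1.4×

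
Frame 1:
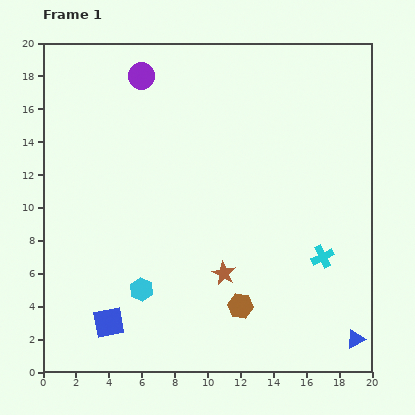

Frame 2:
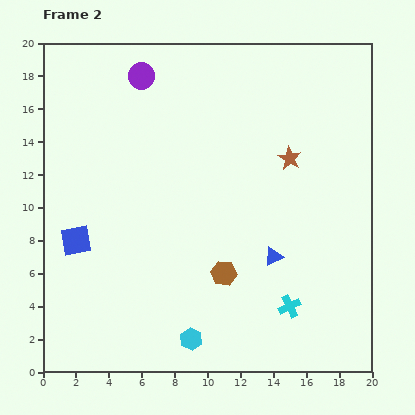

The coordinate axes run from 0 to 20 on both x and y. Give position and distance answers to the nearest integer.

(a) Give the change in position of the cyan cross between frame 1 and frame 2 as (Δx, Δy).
(-2, -3)

The cyan cross was at (17, 7) in frame 1 and (15, 4) in frame 2.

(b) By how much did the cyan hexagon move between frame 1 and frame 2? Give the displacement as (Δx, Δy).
(3, -3)

The cyan hexagon was at (6, 5) in frame 1 and (9, 2) in frame 2.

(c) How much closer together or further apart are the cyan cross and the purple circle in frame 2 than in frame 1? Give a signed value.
+1

Distance in frame 1: 16. Distance in frame 2: 17.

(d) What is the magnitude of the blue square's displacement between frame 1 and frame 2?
5

The blue square moved from (4, 3) to (2, 8), a distance of √(2² + 5²) ≈ 5.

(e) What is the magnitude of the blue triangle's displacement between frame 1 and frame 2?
7

The blue triangle moved from (19, 2) to (14, 7), a distance of √(5² + 5²) ≈ 7.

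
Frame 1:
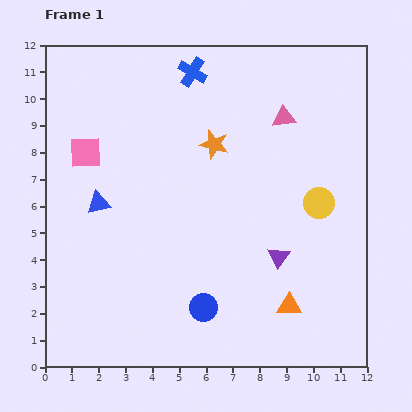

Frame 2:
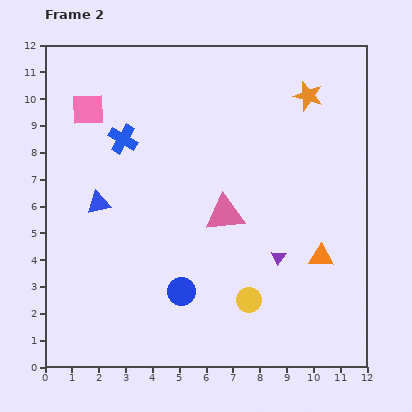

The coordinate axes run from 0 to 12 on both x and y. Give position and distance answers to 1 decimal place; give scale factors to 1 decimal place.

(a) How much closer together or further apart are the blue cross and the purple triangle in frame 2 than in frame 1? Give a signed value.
-0.3

Distance in frame 1: 7.6. Distance in frame 2: 7.3.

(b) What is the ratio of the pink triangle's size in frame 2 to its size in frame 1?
1.6×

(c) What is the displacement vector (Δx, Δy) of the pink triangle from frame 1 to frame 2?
(-2.2, -3.6)

The pink triangle was at (8.9, 9.3) in frame 1 and (6.7, 5.7) in frame 2.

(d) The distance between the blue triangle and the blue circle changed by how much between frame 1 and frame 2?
-1.0

Distance in frame 1: 5.5. Distance in frame 2: 4.5.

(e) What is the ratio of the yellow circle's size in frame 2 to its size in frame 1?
0.8×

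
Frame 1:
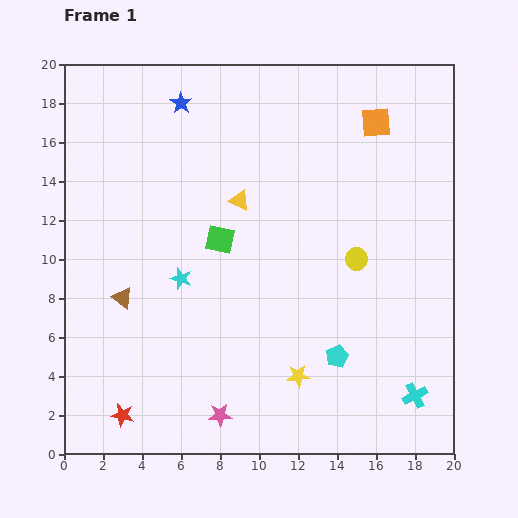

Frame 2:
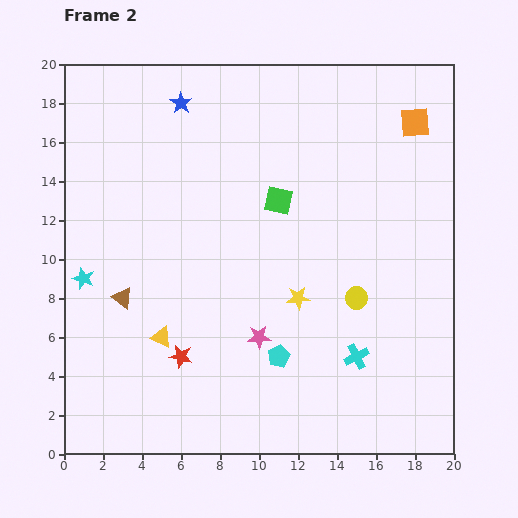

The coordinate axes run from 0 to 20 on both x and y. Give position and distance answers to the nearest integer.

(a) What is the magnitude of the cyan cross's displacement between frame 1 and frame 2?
4

The cyan cross moved from (18, 3) to (15, 5), a distance of √(3² + 2²) ≈ 4.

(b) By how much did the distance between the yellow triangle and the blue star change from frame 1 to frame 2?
+6

Distance in frame 1: 6. Distance in frame 2: 12.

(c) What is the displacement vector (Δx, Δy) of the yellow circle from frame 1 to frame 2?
(0, -2)

The yellow circle was at (15, 10) in frame 1 and (15, 8) in frame 2.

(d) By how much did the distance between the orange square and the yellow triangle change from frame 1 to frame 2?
+9

Distance in frame 1: 8. Distance in frame 2: 17.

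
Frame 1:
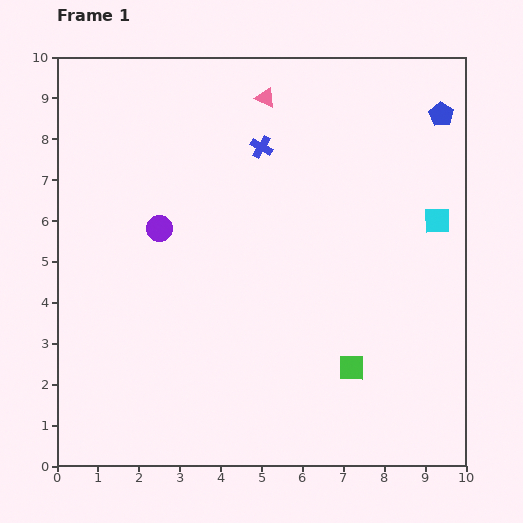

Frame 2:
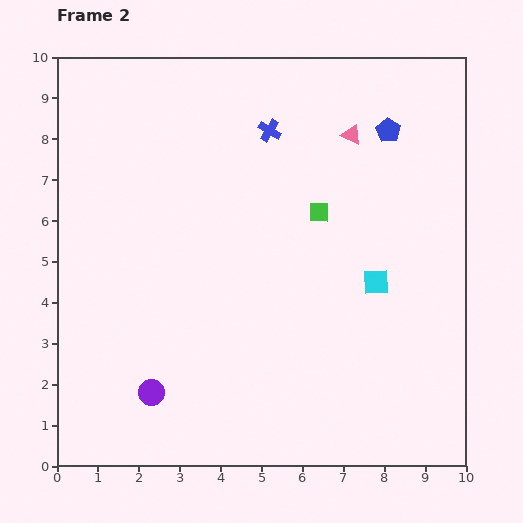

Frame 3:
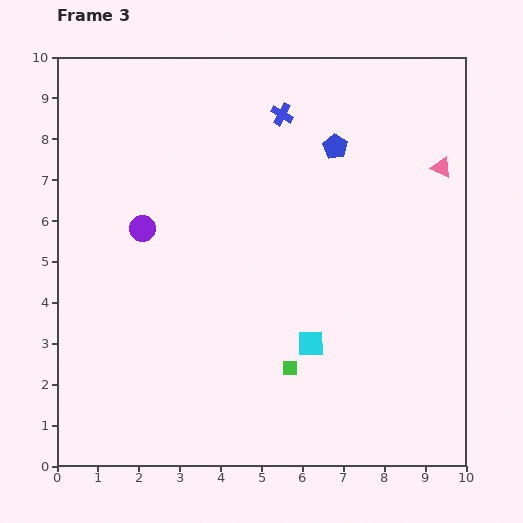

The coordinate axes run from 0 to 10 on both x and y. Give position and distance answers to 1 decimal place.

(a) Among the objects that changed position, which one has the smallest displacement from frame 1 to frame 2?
the blue cross

(moved 0.4)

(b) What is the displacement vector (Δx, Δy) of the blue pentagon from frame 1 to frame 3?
(-2.6, -0.8)

The blue pentagon was at (9.4, 8.6) in frame 1 and (6.8, 7.8) in frame 3.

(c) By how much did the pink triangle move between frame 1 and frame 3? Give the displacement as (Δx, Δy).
(4.3, -1.7)

The pink triangle was at (5.1, 9.0) in frame 1 and (9.4, 7.3) in frame 3.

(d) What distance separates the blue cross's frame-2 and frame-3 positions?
0.5

The blue cross moved from (5.2, 8.2) to (5.5, 8.6), a distance of √(0.3² + 0.4²) ≈ 0.5.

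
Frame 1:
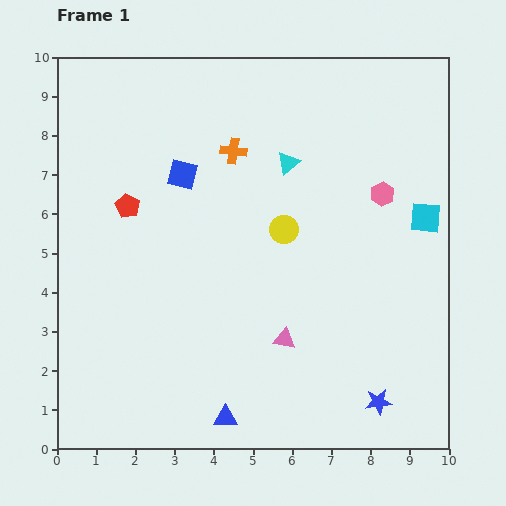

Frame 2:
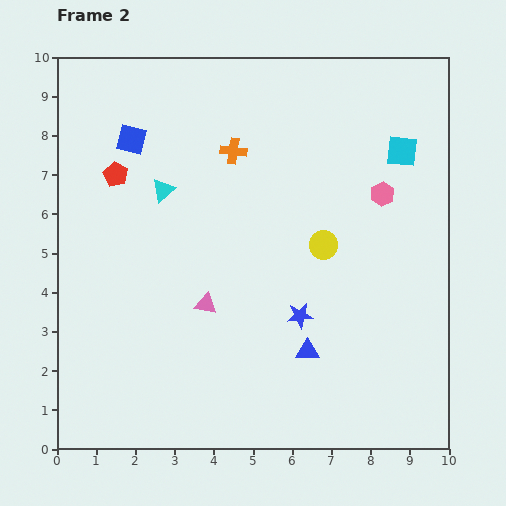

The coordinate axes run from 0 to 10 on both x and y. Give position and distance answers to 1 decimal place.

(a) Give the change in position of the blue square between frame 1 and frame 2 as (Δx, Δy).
(-1.3, 0.9)

The blue square was at (3.2, 7.0) in frame 1 and (1.9, 7.9) in frame 2.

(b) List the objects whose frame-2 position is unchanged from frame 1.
the orange cross, the pink hexagon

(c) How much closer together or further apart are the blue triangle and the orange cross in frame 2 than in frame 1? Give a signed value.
-1.4

Distance in frame 1: 6.8. Distance in frame 2: 5.4.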